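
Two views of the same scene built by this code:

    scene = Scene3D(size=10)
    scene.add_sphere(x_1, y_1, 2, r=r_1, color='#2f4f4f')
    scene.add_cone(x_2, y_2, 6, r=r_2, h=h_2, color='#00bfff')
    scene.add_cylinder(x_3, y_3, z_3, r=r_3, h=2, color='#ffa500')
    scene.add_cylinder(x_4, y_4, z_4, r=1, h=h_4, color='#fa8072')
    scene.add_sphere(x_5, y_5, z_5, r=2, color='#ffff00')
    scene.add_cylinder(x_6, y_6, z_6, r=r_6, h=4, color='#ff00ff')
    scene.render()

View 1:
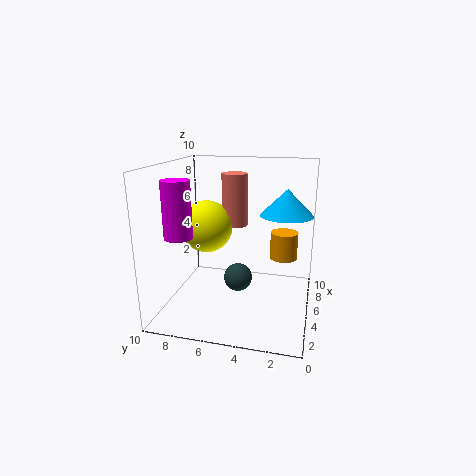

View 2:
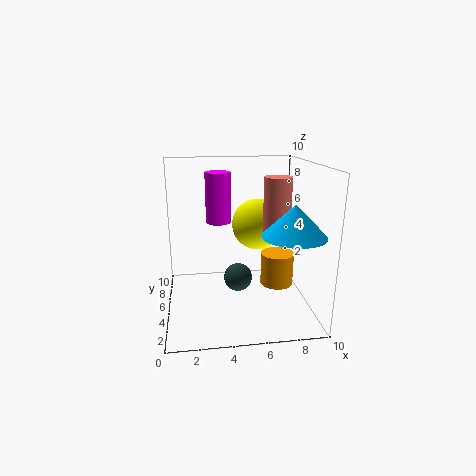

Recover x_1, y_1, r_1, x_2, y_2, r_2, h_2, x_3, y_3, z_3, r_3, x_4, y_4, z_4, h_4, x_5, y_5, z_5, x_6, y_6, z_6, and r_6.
x_1 = 5, y_1 = 5, r_1 = 1, x_2 = 8, y_2 = 2, r_2 = 2, h_2 = 2, x_3 = 7, y_3 = 2, z_3 = 3, r_3 = 1, x_4 = 8, y_4 = 6, z_4 = 5, h_4 = 4, x_5 = 7, y_5 = 8, z_5 = 5, x_6 = 4, y_6 = 9, z_6 = 5, r_6 = 1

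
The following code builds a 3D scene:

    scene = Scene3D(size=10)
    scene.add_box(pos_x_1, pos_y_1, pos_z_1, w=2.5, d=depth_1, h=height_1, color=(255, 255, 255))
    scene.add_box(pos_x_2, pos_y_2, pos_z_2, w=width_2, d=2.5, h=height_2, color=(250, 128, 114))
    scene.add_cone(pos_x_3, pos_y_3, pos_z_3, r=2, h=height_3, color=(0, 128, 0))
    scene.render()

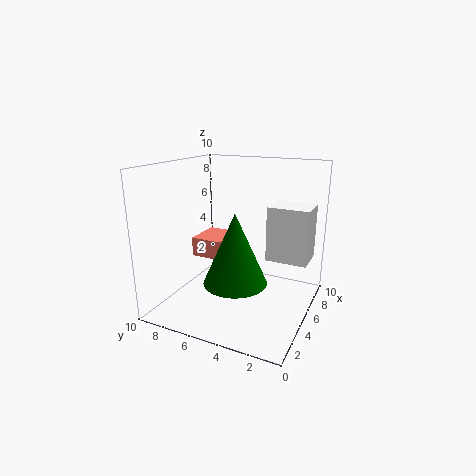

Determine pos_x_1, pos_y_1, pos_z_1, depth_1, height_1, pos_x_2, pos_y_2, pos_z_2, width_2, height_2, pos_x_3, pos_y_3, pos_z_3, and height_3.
pos_x_1 = 6.5, pos_y_1 = 0.5, pos_z_1 = 3, depth_1 = 3, height_1 = 4, pos_x_2 = 6, pos_y_2 = 7, pos_z_2 = 2.5, width_2 = 3, height_2 = 1.5, pos_x_3 = 2.5, pos_y_3 = 4, pos_z_3 = 3, height_3 = 4.5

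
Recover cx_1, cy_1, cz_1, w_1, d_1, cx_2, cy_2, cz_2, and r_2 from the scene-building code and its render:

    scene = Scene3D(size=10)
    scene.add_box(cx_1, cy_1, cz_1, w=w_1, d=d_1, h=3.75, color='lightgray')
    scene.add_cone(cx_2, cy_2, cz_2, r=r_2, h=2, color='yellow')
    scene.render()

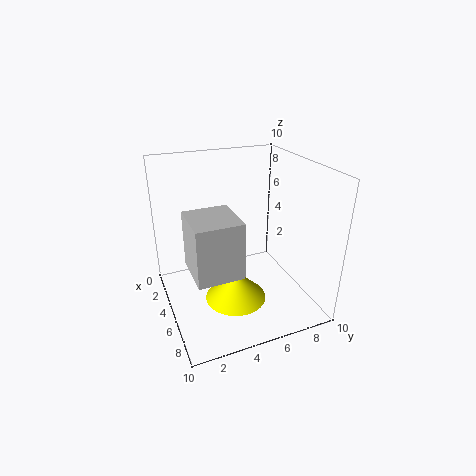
cx_1 = 4.75, cy_1 = 1.25, cz_1 = 3.75, w_1 = 3.25, d_1 = 3, cx_2 = 7, cy_2 = 4, cz_2 = 1.75, r_2 = 2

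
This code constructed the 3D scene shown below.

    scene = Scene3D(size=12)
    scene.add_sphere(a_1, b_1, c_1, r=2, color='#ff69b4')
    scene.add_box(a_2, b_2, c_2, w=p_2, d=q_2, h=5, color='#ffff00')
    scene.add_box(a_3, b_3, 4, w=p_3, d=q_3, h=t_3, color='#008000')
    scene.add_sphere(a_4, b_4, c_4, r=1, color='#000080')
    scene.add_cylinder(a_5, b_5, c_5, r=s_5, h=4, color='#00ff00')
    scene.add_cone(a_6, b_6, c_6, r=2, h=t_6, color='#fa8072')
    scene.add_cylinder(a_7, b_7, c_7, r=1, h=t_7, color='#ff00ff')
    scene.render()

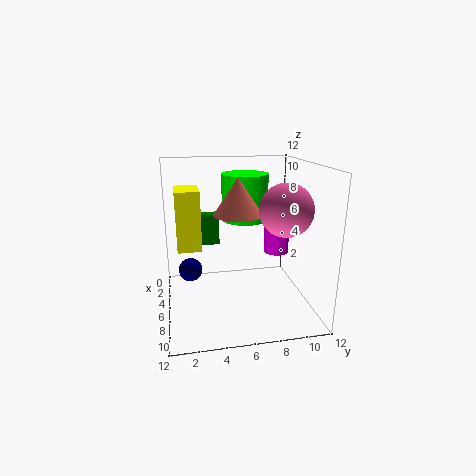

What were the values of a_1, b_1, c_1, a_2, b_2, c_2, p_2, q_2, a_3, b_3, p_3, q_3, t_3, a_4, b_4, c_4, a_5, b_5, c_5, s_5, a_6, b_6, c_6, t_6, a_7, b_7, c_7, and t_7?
a_1 = 9
b_1 = 9
c_1 = 9
a_2 = 3
b_2 = 1
c_2 = 5
p_2 = 3
q_2 = 2
a_3 = 1
b_3 = 3
p_3 = 1
q_3 = 2
t_3 = 3
a_4 = 5
b_4 = 2
c_4 = 3
a_5 = 4
b_5 = 7
c_5 = 7
s_5 = 2
a_6 = 6
b_6 = 6
c_6 = 8
t_6 = 3
a_7 = 7
b_7 = 9
c_7 = 5
t_7 = 4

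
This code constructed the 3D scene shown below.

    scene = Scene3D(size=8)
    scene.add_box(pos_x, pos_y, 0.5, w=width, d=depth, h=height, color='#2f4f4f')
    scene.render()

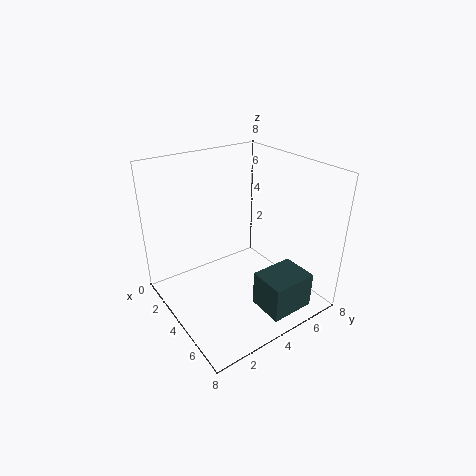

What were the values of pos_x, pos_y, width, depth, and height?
pos_x = 5.5; pos_y = 4; width = 2; depth = 2.5; height = 2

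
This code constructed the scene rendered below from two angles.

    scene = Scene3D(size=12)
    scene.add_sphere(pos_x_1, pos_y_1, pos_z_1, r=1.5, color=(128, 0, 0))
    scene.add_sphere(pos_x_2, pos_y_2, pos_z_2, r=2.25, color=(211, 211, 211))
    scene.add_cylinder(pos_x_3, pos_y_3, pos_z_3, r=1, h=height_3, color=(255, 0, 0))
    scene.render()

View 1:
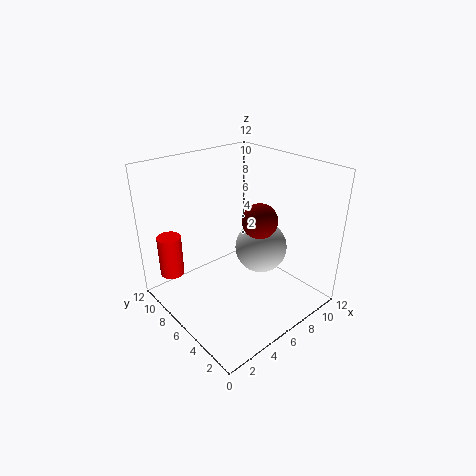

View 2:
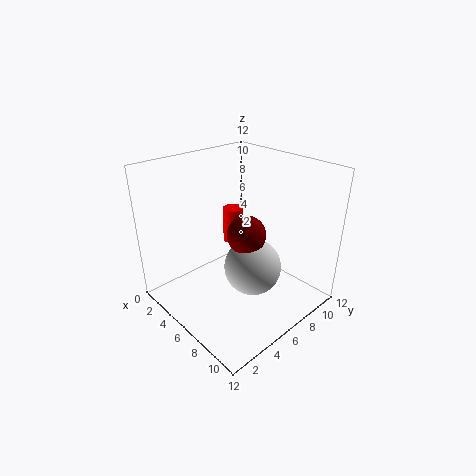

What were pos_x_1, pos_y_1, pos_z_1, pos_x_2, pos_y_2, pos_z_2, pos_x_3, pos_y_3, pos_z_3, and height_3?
pos_x_1 = 7.75
pos_y_1 = 5.25
pos_z_1 = 7.25
pos_x_2 = 8.25
pos_y_2 = 5.5
pos_z_2 = 4.5
pos_x_3 = 1.5
pos_y_3 = 9.5
pos_z_3 = 2.75
height_3 = 3.5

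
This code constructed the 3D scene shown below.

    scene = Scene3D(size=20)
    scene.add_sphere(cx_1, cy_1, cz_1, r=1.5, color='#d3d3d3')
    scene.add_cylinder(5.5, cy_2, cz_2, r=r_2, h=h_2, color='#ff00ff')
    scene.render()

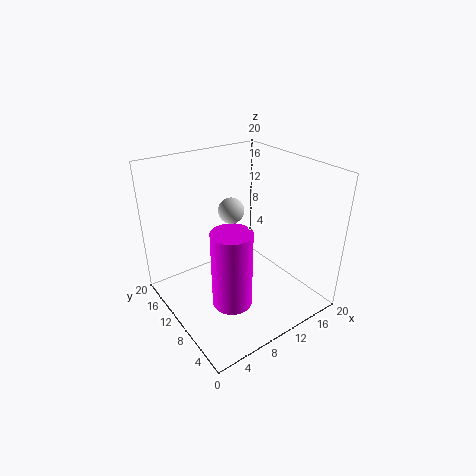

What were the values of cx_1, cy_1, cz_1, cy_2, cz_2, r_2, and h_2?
cx_1 = 6.5; cy_1 = 6.5; cz_1 = 16.5; cy_2 = 5; cz_2 = 4.5; r_2 = 2.5; h_2 = 10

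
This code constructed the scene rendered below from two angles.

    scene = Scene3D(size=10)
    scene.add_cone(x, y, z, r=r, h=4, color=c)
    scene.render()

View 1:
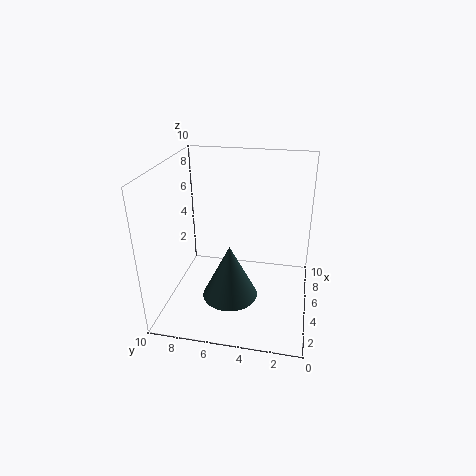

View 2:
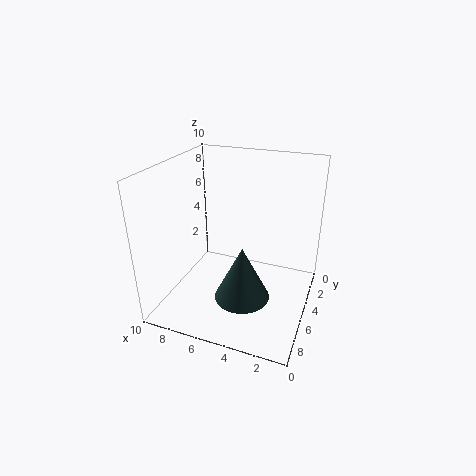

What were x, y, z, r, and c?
x = 4.5, y = 5.5, z = 0.5, r = 2, c = 'darkslategray'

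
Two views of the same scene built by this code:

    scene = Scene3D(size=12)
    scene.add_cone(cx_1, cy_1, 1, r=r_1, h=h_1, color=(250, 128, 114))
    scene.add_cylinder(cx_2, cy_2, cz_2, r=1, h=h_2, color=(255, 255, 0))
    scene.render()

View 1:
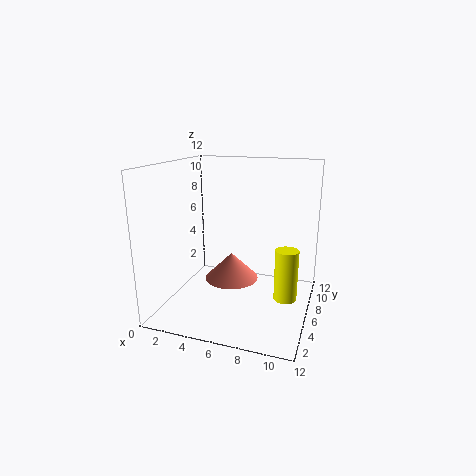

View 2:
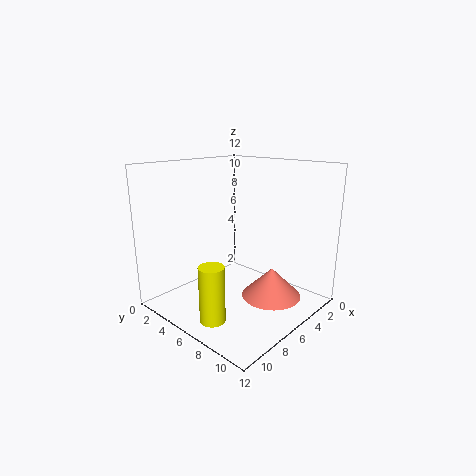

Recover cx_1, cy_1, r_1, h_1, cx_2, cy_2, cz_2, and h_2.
cx_1 = 4.5
cy_1 = 8.5
r_1 = 2.5
h_1 = 2.5
cx_2 = 10
cy_2 = 7
cz_2 = 0.5
h_2 = 4.5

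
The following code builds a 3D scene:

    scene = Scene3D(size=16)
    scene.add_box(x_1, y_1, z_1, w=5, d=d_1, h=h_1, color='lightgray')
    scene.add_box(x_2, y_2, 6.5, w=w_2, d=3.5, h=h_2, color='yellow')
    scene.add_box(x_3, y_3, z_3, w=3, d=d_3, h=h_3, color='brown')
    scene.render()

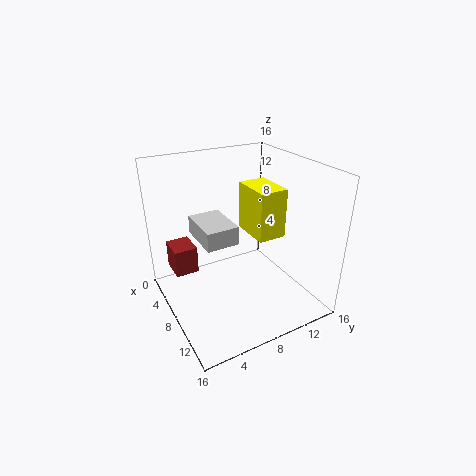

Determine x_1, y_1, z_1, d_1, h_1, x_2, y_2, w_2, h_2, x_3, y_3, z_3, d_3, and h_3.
x_1 = 5; y_1 = 3.5; z_1 = 8.5; d_1 = 3.5; h_1 = 2; x_2 = 3; y_2 = 11; w_2 = 5; h_2 = 6; x_3 = 4; y_3 = 1; z_3 = 4.5; d_3 = 2.5; h_3 = 3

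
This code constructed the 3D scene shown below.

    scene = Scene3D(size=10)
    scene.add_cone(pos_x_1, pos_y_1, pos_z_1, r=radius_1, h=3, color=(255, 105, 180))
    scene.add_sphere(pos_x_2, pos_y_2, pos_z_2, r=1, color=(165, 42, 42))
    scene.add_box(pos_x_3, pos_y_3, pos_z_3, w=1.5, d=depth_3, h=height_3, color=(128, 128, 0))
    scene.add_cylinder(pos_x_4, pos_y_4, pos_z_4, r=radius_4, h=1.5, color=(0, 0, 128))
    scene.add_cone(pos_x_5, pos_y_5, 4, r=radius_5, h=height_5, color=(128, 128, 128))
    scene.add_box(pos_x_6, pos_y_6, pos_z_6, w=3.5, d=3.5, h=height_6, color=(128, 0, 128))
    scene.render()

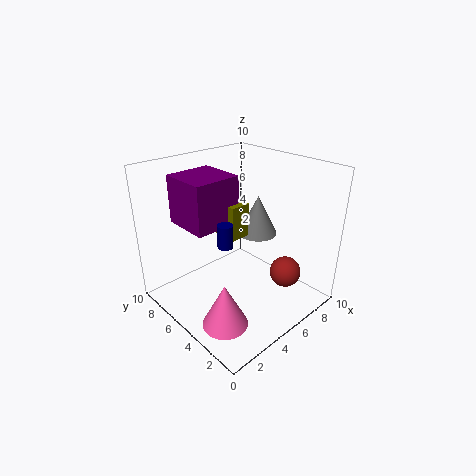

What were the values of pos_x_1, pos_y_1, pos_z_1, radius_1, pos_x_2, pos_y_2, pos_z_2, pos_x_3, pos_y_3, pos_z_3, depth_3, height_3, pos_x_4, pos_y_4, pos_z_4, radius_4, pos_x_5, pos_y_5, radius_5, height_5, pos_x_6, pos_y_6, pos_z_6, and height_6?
pos_x_1 = 2, pos_y_1 = 3, pos_z_1 = 0.5, radius_1 = 1.5, pos_x_2 = 6, pos_y_2 = 1.5, pos_z_2 = 3.5, pos_x_3 = 5, pos_y_3 = 5.5, pos_z_3 = 4.5, depth_3 = 2, height_3 = 2.5, pos_x_4 = 3, pos_y_4 = 4, pos_z_4 = 5.5, radius_4 = 0.5, pos_x_5 = 8, pos_y_5 = 6, radius_5 = 1.5, height_5 = 3, pos_x_6 = 2.5, pos_y_6 = 6, pos_z_6 = 5.5, height_6 = 3.5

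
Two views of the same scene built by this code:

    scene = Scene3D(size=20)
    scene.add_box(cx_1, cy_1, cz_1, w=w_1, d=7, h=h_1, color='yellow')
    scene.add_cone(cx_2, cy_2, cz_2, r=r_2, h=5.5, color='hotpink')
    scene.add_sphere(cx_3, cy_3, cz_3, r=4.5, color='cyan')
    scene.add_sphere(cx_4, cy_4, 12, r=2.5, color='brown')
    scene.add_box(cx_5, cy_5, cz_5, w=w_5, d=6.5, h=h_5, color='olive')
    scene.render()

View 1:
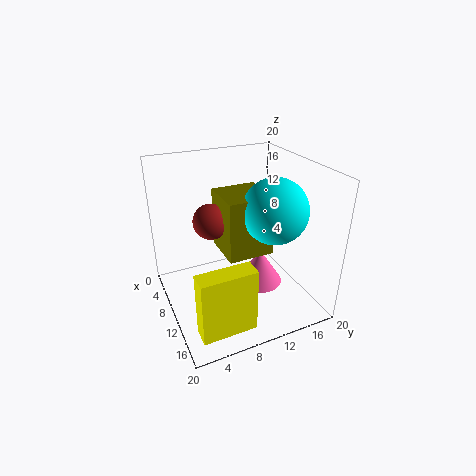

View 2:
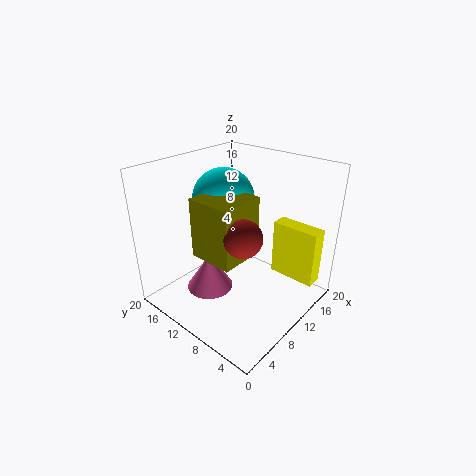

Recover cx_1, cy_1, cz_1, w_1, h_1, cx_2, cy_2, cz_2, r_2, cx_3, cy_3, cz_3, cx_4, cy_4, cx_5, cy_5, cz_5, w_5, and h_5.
cx_1 = 16.5
cy_1 = 1.5
cz_1 = 2
w_1 = 2.5
h_1 = 8.5
cx_2 = 8.5
cy_2 = 14.5
cz_2 = 0.5
r_2 = 3.5
cx_3 = 12
cy_3 = 14.5
cz_3 = 14
cx_4 = 7.5
cy_4 = 7
cx_5 = 5.5
cy_5 = 8
cz_5 = 7.5
w_5 = 6.5
h_5 = 8.5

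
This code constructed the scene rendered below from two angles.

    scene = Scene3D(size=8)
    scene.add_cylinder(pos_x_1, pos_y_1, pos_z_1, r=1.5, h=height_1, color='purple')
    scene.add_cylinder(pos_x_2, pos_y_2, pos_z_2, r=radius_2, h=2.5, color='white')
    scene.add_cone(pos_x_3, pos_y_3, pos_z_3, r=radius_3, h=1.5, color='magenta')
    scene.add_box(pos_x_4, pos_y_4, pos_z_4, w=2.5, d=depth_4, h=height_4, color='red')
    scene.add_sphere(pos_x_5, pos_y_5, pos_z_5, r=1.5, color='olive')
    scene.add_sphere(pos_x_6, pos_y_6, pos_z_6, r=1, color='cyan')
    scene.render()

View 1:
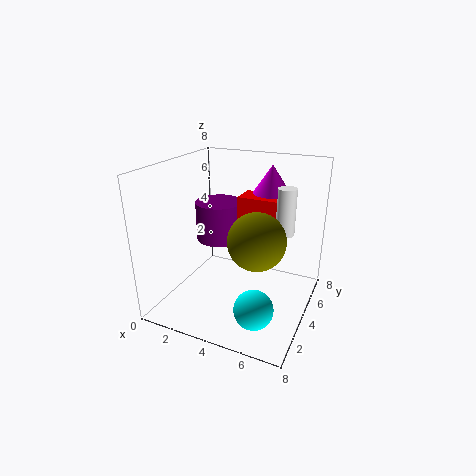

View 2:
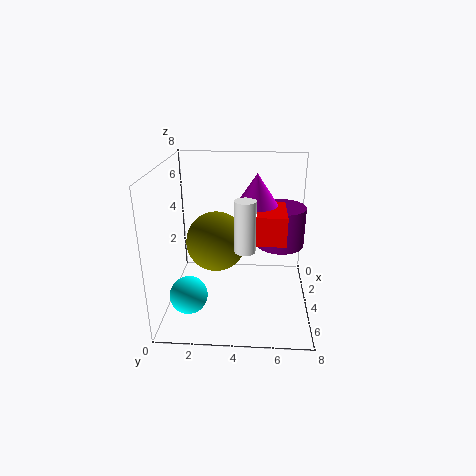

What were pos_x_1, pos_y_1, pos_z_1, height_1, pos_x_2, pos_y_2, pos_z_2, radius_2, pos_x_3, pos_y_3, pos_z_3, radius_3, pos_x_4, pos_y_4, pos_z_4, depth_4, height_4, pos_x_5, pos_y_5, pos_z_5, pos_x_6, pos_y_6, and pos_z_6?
pos_x_1 = 1.5
pos_y_1 = 6.5
pos_z_1 = 2.5
height_1 = 2.5
pos_x_2 = 6.5
pos_y_2 = 4.5
pos_z_2 = 4.5
radius_2 = 0.5
pos_x_3 = 5.5
pos_y_3 = 5
pos_z_3 = 6.5
radius_3 = 1
pos_x_4 = 3.5
pos_y_4 = 5
pos_z_4 = 4.5
depth_4 = 1.5
height_4 = 1.5
pos_x_5 = 5.5
pos_y_5 = 3
pos_z_5 = 4.5
pos_x_6 = 6
pos_y_6 = 1.5
pos_z_6 = 1.5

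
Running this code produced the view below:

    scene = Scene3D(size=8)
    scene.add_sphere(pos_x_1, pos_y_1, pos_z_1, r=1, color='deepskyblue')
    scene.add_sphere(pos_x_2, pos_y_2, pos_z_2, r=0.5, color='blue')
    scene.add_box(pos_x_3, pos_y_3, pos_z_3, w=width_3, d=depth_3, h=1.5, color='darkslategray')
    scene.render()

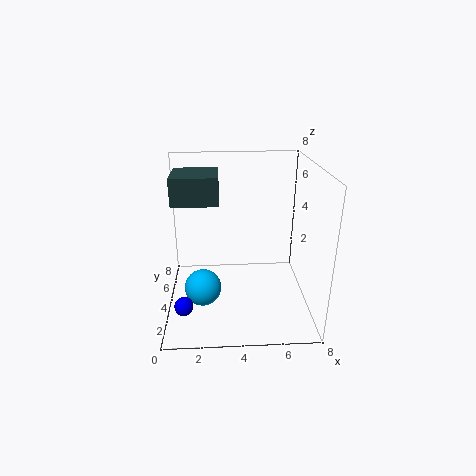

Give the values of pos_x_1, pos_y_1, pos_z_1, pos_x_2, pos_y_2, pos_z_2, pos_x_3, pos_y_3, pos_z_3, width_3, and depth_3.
pos_x_1 = 2, pos_y_1 = 3, pos_z_1 = 1.5, pos_x_2 = 1, pos_y_2 = 2, pos_z_2 = 1, pos_x_3 = 0.5, pos_y_3 = 3.5, pos_z_3 = 6, width_3 = 2.5, depth_3 = 2.5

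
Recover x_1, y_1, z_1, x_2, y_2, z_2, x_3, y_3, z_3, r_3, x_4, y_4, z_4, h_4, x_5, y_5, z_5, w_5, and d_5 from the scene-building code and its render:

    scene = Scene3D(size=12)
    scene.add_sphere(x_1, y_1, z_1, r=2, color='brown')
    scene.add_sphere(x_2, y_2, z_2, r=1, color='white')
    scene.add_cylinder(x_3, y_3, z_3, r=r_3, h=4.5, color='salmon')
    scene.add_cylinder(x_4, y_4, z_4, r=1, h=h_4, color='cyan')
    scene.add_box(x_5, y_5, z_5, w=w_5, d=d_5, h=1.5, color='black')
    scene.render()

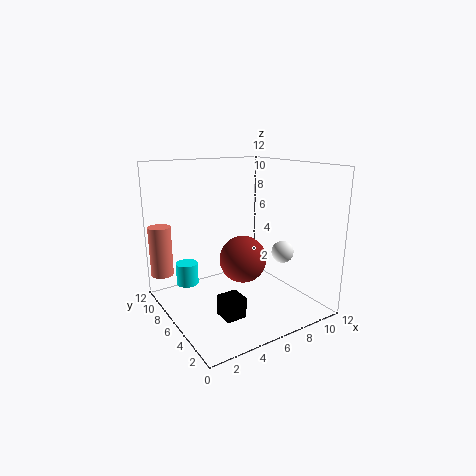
x_1 = 6.5
y_1 = 6
z_1 = 4
x_2 = 10.5
y_2 = 5.5
z_2 = 4
x_3 = 1
y_3 = 11
z_3 = 2
r_3 = 1
x_4 = 3
y_4 = 10
z_4 = 1
h_4 = 2
x_5 = 2
y_5 = 1
z_5 = 2
w_5 = 1.5
d_5 = 1.5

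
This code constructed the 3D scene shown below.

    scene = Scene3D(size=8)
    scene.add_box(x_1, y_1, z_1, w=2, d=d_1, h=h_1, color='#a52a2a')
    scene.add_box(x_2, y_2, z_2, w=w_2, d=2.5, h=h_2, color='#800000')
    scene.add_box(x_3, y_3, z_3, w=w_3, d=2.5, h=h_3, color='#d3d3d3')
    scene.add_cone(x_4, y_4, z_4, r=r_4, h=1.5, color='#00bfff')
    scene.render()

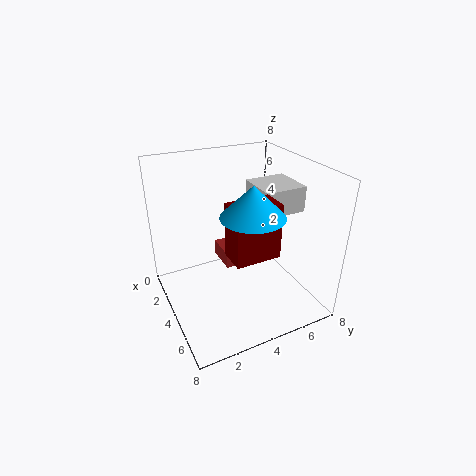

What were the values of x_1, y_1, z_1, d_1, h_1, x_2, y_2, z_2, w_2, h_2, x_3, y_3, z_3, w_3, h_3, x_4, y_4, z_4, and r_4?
x_1 = 0.5
y_1 = 4
z_1 = 1
d_1 = 1.5
h_1 = 1
x_2 = 4.5
y_2 = 3
z_2 = 3.5
w_2 = 1.5
h_2 = 3
x_3 = 2
y_3 = 5.5
z_3 = 5
w_3 = 2.5
h_3 = 1.5
x_4 = 6.5
y_4 = 3.5
z_4 = 6.5
r_4 = 1.5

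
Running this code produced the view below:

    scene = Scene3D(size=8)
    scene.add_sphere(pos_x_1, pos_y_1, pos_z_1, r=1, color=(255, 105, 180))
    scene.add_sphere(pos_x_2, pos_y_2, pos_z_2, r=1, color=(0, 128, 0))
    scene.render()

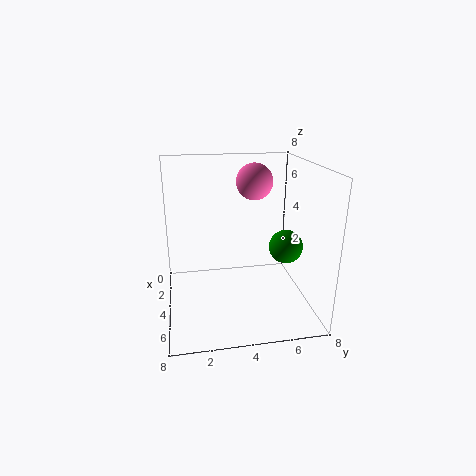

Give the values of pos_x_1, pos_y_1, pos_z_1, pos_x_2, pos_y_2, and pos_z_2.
pos_x_1 = 3.5, pos_y_1 = 5, pos_z_1 = 7, pos_x_2 = 3.5, pos_y_2 = 7, pos_z_2 = 3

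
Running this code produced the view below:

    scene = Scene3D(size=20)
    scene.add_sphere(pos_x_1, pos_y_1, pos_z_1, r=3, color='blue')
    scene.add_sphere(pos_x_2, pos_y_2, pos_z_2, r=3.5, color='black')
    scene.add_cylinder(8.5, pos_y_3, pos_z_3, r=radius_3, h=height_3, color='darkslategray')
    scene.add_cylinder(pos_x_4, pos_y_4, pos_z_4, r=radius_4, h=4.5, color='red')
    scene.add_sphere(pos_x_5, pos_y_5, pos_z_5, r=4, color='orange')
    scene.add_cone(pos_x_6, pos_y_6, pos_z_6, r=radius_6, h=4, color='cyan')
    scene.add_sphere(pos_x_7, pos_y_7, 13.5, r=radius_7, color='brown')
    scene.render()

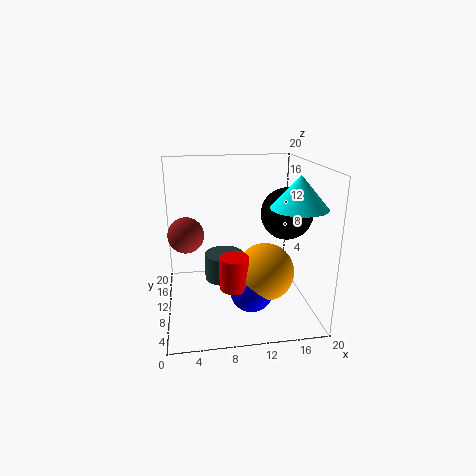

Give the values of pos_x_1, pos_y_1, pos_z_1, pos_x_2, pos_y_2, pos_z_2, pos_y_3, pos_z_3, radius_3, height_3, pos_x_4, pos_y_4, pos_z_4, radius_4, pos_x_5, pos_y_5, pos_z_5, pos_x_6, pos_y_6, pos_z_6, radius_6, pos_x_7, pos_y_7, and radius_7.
pos_x_1 = 11.5, pos_y_1 = 7.5, pos_z_1 = 3, pos_x_2 = 16.5, pos_y_2 = 9, pos_z_2 = 13.5, pos_y_3 = 14, pos_z_3 = 2, radius_3 = 3, height_3 = 4, pos_x_4 = 9, pos_y_4 = 7, pos_z_4 = 4, radius_4 = 2, pos_x_5 = 13.5, pos_y_5 = 8, pos_z_5 = 5.5, pos_x_6 = 16.5, pos_y_6 = 4.5, pos_z_6 = 15.5, radius_6 = 3.5, pos_x_7 = 3, pos_y_7 = 3, radius_7 = 2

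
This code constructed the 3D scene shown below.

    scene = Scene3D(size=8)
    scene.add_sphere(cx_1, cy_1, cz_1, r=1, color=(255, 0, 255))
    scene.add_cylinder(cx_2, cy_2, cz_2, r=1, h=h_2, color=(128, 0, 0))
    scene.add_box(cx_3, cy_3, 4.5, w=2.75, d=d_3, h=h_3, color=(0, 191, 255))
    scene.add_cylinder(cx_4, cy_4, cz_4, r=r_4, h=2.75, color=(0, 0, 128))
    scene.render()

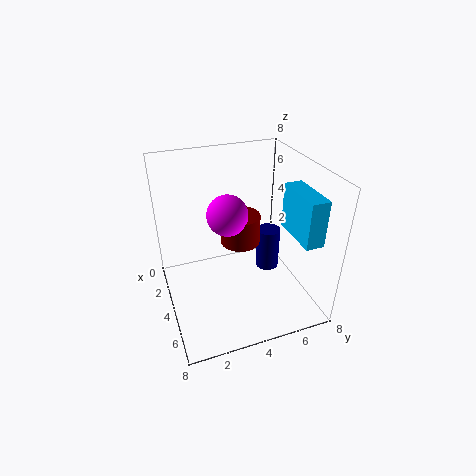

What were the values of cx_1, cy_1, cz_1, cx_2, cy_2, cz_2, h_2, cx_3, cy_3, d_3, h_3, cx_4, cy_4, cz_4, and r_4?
cx_1 = 5.25
cy_1 = 3
cz_1 = 6.25
cx_2 = 5
cy_2 = 3.75
cz_2 = 4.5
h_2 = 1.5
cx_3 = 4.25
cy_3 = 6.5
d_3 = 1
h_3 = 2.5
cx_4 = 2.25
cy_4 = 6.75
cz_4 = 0.25
r_4 = 0.75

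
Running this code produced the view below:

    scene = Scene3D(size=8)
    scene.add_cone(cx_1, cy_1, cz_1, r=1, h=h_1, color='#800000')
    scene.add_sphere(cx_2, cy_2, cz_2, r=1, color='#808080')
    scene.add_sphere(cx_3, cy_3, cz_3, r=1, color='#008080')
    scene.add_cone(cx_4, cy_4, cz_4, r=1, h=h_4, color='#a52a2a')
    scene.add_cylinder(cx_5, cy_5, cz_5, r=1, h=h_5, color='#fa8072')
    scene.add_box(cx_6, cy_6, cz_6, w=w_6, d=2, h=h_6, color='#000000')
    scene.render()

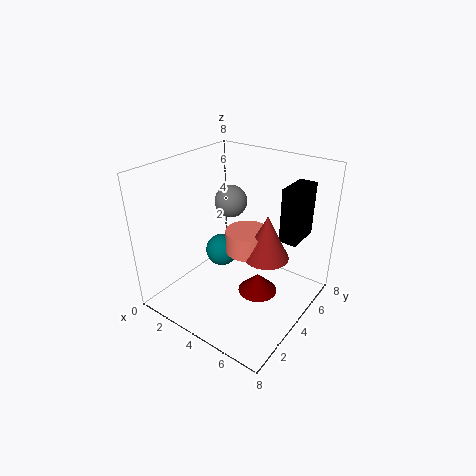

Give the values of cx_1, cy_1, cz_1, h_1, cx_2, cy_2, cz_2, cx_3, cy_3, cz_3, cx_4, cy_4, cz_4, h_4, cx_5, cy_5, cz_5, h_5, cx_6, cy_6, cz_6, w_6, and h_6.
cx_1 = 6; cy_1 = 3; cz_1 = 2; h_1 = 1; cx_2 = 2; cy_2 = 6; cz_2 = 5; cx_3 = 2; cy_3 = 5; cz_3 = 2; cx_4 = 7; cy_4 = 2; cz_4 = 5; h_4 = 2; cx_5 = 6; cy_5 = 2; cz_5 = 5; h_5 = 1; cx_6 = 6; cy_6 = 5; cz_6 = 4; w_6 = 1; h_6 = 3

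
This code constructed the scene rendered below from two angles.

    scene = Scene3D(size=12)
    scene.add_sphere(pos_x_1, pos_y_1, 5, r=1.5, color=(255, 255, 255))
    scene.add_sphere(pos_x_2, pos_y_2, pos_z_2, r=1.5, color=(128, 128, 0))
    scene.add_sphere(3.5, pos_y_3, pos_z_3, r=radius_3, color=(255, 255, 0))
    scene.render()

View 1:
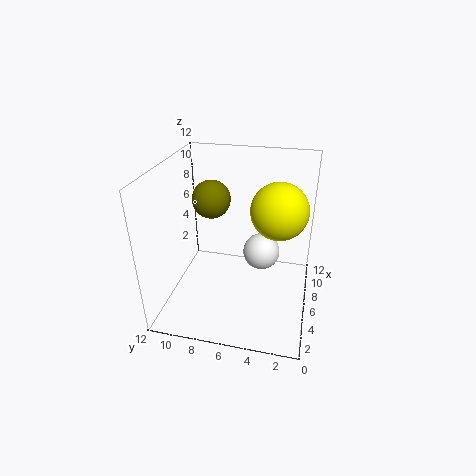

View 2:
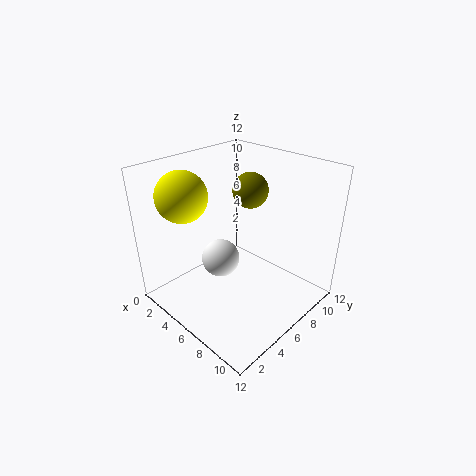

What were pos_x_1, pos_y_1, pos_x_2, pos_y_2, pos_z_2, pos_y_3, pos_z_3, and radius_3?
pos_x_1 = 6, pos_y_1 = 4, pos_x_2 = 5.5, pos_y_2 = 8, pos_z_2 = 9.5, pos_y_3 = 2.5, pos_z_3 = 10, radius_3 = 2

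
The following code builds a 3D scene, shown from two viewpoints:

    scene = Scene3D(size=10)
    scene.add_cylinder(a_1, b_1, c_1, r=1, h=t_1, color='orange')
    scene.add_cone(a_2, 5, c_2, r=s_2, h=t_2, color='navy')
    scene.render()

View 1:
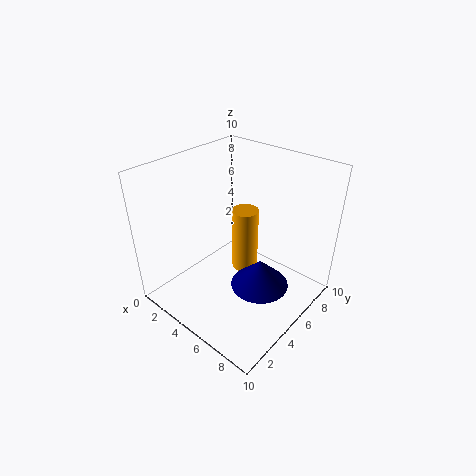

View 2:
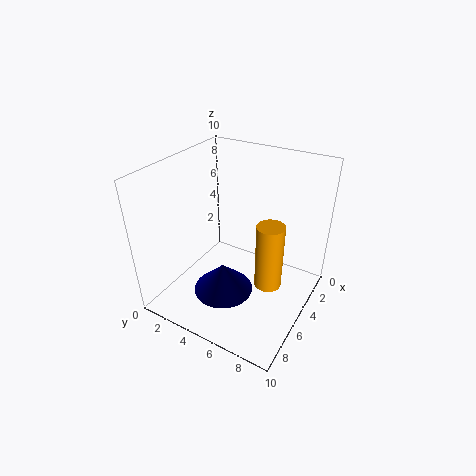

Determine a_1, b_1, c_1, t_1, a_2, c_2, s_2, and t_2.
a_1 = 4
b_1 = 7
c_1 = 1
t_1 = 5
a_2 = 7
c_2 = 2
s_2 = 2
t_2 = 2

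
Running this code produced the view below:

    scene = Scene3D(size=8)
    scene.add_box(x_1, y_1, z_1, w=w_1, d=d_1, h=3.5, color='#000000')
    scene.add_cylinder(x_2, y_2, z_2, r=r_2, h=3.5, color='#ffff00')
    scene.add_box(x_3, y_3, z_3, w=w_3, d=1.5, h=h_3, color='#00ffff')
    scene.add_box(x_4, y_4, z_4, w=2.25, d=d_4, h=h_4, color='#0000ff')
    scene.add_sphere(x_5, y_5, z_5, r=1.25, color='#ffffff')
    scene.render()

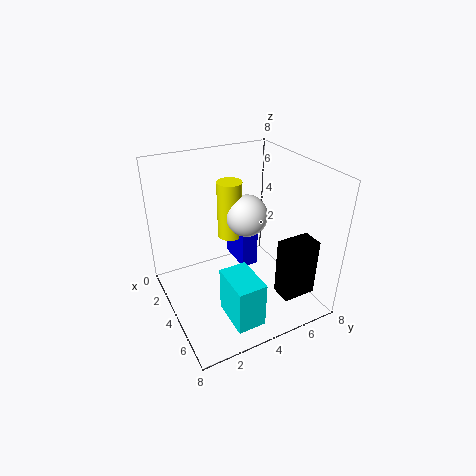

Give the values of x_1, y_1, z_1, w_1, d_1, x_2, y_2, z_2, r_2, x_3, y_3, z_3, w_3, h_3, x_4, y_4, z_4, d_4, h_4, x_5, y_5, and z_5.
x_1 = 5, y_1 = 6, z_1 = 0.25, w_1 = 1.25, d_1 = 2, x_2 = 2, y_2 = 4.5, z_2 = 3, r_2 = 0.75, x_3 = 5.25, y_3 = 2.25, z_3 = 0.75, w_3 = 2.25, h_3 = 2.5, x_4 = 1, y_4 = 4.75, z_4 = 1.25, d_4 = 1, h_4 = 2.25, x_5 = 2.75, y_5 = 5.25, z_5 = 4.5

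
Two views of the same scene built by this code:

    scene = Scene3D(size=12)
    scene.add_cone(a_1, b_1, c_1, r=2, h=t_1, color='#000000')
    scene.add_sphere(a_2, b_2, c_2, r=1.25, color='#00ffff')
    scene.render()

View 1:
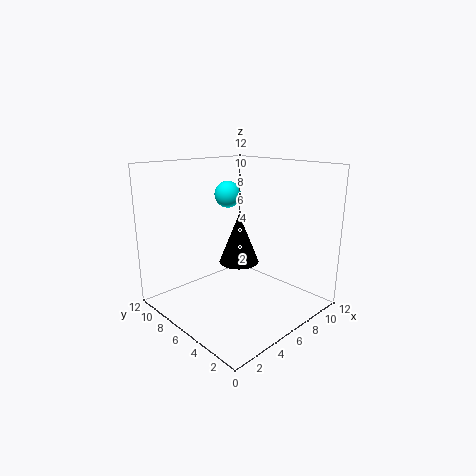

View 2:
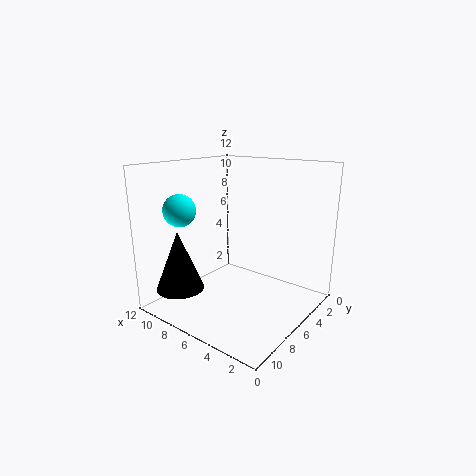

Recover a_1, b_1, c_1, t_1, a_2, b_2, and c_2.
a_1 = 9.5, b_1 = 9.5, c_1 = 1.75, t_1 = 5, a_2 = 8.5, b_2 = 10, c_2 = 8.75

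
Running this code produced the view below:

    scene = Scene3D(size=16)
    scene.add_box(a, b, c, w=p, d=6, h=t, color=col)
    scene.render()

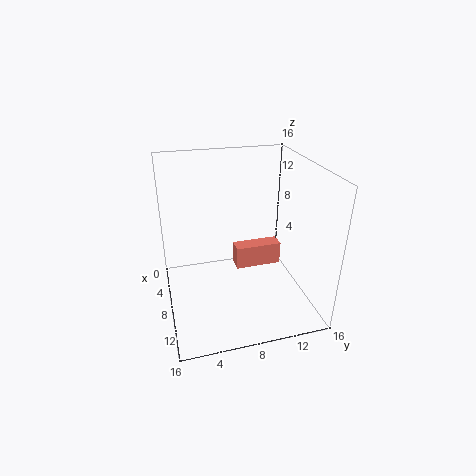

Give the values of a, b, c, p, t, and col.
a = 2
b = 9
c = 1
p = 2
t = 3
col = 'salmon'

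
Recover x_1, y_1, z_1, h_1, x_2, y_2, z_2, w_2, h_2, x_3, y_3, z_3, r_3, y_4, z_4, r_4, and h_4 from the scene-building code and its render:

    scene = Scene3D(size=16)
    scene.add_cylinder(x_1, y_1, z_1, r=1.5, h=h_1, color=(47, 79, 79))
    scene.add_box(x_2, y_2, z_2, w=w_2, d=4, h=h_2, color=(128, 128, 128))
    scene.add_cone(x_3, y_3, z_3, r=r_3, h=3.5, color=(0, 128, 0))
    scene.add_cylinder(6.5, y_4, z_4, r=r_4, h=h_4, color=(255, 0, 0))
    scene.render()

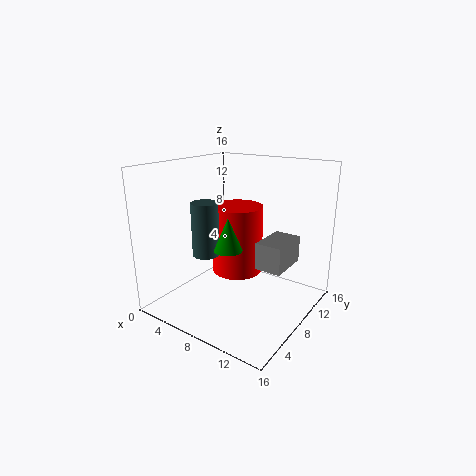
x_1 = 5, y_1 = 6, z_1 = 6, h_1 = 6, x_2 = 13, y_2 = 3.5, z_2 = 7.5, w_2 = 2.5, h_2 = 2.5, x_3 = 8.5, y_3 = 5.5, z_3 = 7.5, r_3 = 1.5, y_4 = 10, z_4 = 3, r_4 = 3, h_4 = 8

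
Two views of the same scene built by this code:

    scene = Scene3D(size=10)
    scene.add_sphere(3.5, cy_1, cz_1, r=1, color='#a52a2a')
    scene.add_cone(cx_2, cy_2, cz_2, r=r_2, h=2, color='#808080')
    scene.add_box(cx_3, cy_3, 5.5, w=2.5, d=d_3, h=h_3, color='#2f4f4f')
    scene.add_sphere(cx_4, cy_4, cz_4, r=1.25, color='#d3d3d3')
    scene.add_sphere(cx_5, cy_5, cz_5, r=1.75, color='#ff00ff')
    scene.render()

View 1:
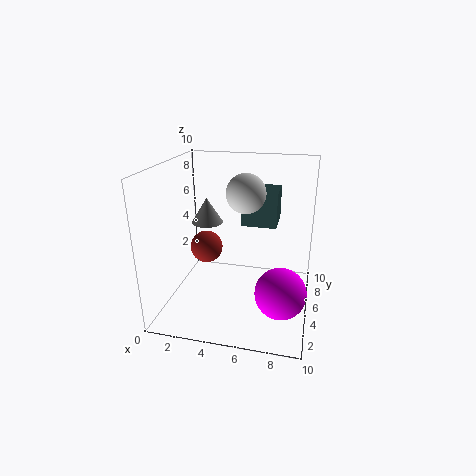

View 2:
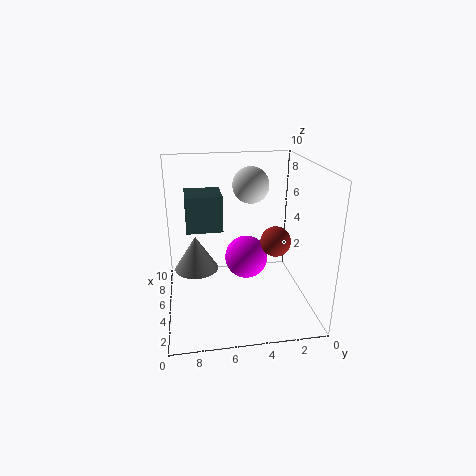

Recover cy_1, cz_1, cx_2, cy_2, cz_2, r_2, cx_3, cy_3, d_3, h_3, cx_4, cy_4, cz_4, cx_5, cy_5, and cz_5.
cy_1 = 2.75, cz_1 = 5.25, cx_2 = 1.75, cy_2 = 8, cz_2 = 4.75, r_2 = 1.25, cx_3 = 5, cy_3 = 6, d_3 = 2.5, h_3 = 2.5, cx_4 = 5.75, cy_4 = 4, cz_4 = 8.5, cx_5 = 8.25, cy_5 = 3.75, cz_5 = 1.75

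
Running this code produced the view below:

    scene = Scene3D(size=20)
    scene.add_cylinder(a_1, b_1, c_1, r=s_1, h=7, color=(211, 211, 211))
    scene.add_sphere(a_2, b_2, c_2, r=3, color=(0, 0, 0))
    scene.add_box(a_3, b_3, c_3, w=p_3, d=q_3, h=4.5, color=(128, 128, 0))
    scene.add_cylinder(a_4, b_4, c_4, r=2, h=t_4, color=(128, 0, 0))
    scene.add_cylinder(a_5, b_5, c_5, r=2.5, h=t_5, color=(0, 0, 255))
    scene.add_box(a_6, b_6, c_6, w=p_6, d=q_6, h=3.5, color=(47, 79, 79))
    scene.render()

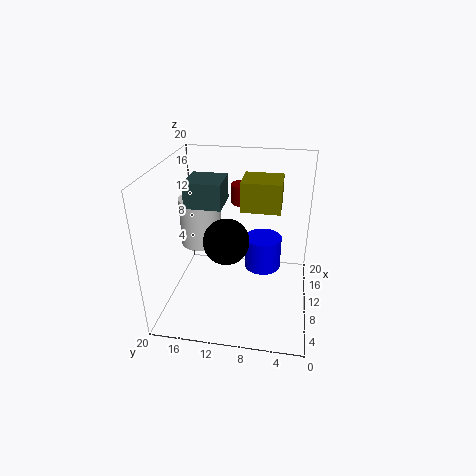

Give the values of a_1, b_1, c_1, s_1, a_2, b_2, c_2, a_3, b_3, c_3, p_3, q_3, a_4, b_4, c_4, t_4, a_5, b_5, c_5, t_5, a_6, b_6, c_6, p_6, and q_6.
a_1 = 12.5; b_1 = 16; c_1 = 7.5; s_1 = 3; a_2 = 7; b_2 = 11; c_2 = 11; a_3 = 14; b_3 = 4.5; c_3 = 12; p_3 = 5.5; q_3 = 6; a_4 = 18; b_4 = 10.5; c_4 = 12; t_4 = 3; a_5 = 10; b_5 = 6.5; c_5 = 6; t_5 = 4.5; a_6 = 8.5; b_6 = 12; c_6 = 14.5; p_6 = 5; q_6 = 5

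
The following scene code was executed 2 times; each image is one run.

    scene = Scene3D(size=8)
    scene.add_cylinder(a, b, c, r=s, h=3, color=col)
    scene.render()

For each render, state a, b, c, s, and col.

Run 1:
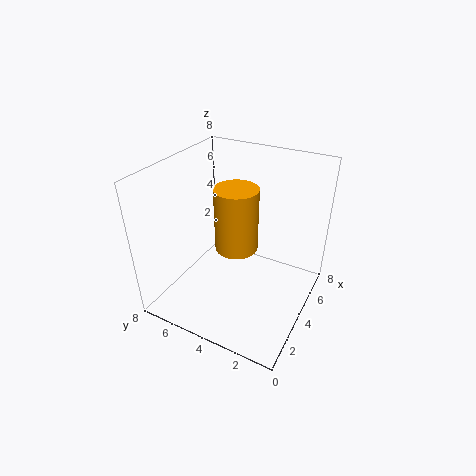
a = 2
b = 3
c = 5
s = 1
col = 'orange'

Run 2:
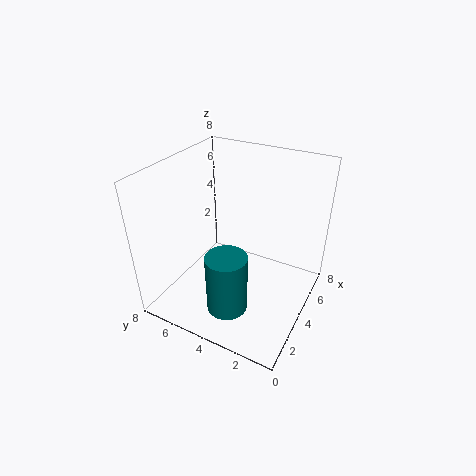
a = 1
b = 3
c = 2
s = 1
col = 'teal'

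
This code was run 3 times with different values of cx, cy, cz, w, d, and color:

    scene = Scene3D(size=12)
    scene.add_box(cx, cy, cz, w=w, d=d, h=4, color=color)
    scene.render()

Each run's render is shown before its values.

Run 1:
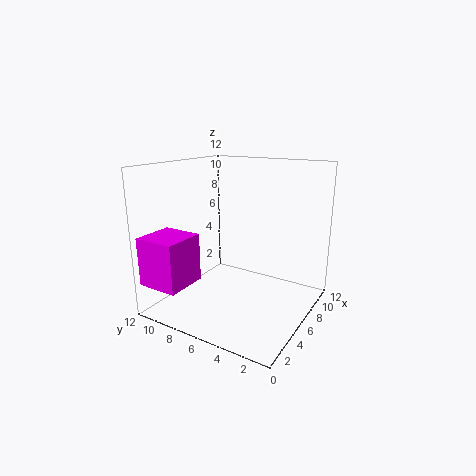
cx = 0.5; cy = 8.5; cz = 2.5; w = 3.5; d = 3.5; color = 'magenta'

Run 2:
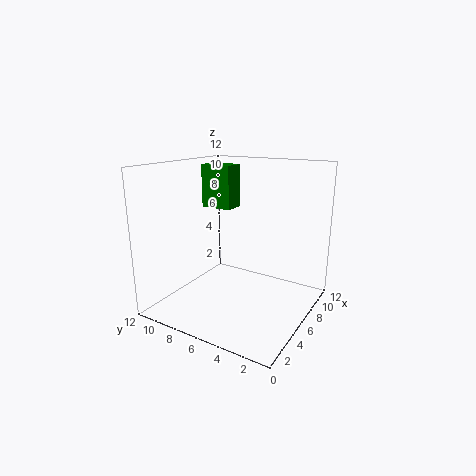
cx = 8.5; cy = 8.5; cz = 7.5; w = 2; d = 3; color = 'green'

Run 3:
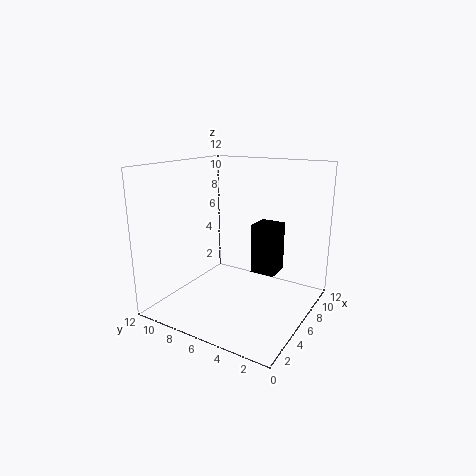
cx = 5.5; cy = 2.5; cz = 3.5; w = 2; d = 2; color = 'black'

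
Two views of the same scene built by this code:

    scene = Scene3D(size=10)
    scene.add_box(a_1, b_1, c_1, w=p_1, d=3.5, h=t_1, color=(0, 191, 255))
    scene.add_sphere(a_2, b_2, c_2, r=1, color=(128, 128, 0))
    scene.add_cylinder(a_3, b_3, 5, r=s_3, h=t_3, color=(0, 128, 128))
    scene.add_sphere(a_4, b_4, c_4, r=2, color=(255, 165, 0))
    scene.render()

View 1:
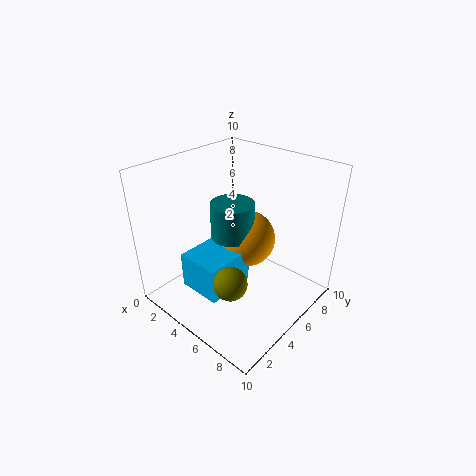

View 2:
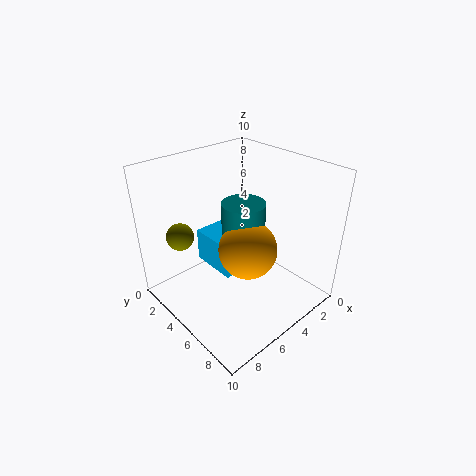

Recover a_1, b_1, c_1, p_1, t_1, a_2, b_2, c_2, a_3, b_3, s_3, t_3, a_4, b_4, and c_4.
a_1 = 3
b_1 = 1.5
c_1 = 2
p_1 = 3
t_1 = 2.5
a_2 = 7.5
b_2 = 1.5
c_2 = 4.5
a_3 = 4.5
b_3 = 5
s_3 = 1.5
t_3 = 2.5
a_4 = 5
b_4 = 6
c_4 = 4.5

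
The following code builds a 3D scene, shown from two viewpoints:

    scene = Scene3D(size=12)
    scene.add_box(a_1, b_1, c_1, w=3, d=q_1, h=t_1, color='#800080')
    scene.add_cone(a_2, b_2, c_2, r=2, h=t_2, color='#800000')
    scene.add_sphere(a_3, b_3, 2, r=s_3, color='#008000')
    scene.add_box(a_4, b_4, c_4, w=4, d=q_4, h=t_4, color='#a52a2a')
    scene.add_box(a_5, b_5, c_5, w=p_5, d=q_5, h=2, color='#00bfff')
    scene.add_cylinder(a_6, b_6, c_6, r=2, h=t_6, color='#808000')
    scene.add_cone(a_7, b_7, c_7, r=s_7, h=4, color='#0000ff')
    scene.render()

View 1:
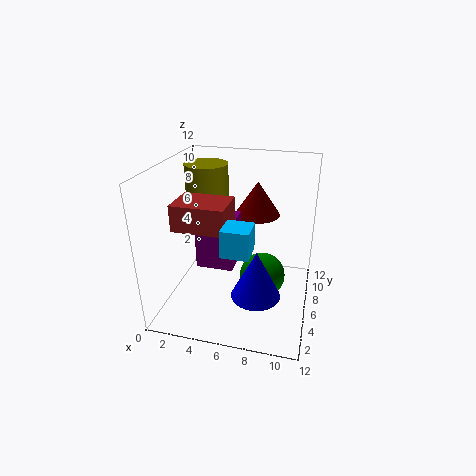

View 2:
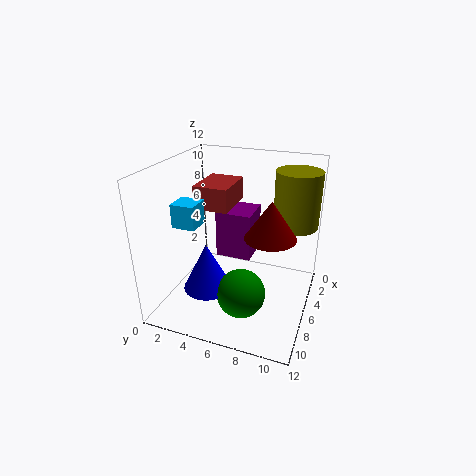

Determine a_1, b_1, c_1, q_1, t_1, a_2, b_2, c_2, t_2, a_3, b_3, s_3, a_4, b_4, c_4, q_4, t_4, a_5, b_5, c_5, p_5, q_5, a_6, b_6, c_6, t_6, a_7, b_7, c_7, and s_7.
a_1 = 3
b_1 = 4
c_1 = 4
q_1 = 3
t_1 = 4
a_2 = 7
b_2 = 9
c_2 = 7
t_2 = 3
a_3 = 8
b_3 = 7
s_3 = 2
a_4 = 2
b_4 = 2
c_4 = 8
q_4 = 3
t_4 = 2
a_5 = 6
b_5 = 1
c_5 = 7
p_5 = 2
q_5 = 2
a_6 = 2
b_6 = 10
c_6 = 6
t_6 = 5
a_7 = 8
b_7 = 4
c_7 = 2
s_7 = 2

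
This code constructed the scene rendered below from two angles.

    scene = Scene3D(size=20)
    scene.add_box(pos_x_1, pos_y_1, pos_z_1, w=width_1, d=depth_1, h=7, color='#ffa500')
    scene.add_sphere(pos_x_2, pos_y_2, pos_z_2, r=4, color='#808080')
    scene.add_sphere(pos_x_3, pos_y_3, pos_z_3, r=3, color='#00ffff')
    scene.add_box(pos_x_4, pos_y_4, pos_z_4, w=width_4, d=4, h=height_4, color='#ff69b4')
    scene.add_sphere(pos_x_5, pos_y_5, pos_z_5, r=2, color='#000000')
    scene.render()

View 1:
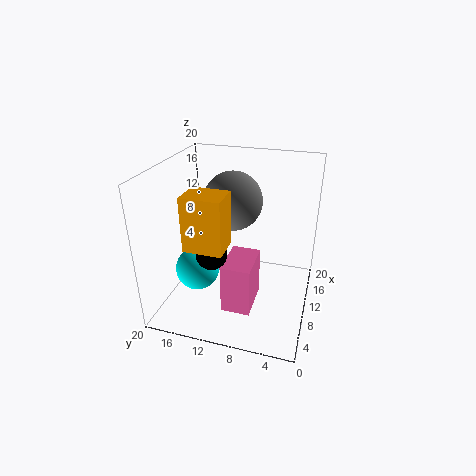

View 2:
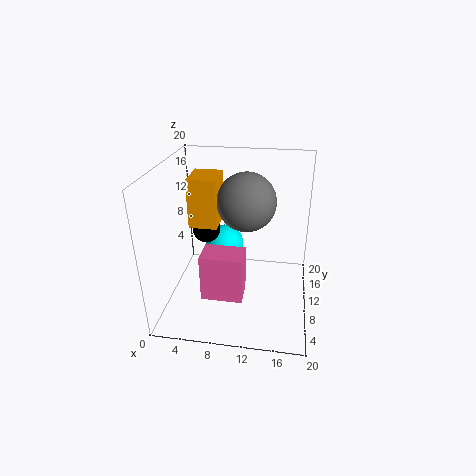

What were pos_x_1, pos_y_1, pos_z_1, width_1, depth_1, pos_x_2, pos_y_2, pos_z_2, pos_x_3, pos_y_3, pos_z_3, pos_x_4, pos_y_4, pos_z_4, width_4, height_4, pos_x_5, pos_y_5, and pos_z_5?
pos_x_1 = 3, pos_y_1 = 10, pos_z_1 = 11, width_1 = 4, depth_1 = 5, pos_x_2 = 11, pos_y_2 = 11, pos_z_2 = 15, pos_x_3 = 7, pos_y_3 = 15, pos_z_3 = 6, pos_x_4 = 5, pos_y_4 = 7, pos_z_4 = 1, width_4 = 6, height_4 = 7, pos_x_5 = 5, pos_y_5 = 12, pos_z_5 = 10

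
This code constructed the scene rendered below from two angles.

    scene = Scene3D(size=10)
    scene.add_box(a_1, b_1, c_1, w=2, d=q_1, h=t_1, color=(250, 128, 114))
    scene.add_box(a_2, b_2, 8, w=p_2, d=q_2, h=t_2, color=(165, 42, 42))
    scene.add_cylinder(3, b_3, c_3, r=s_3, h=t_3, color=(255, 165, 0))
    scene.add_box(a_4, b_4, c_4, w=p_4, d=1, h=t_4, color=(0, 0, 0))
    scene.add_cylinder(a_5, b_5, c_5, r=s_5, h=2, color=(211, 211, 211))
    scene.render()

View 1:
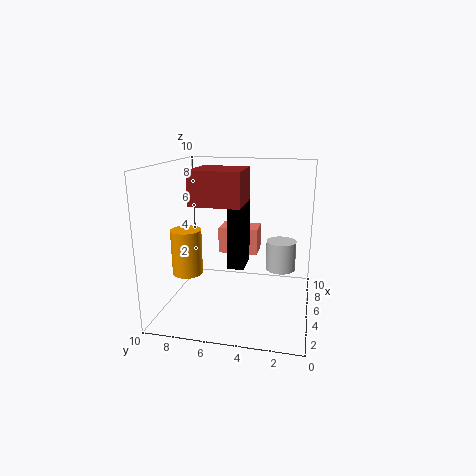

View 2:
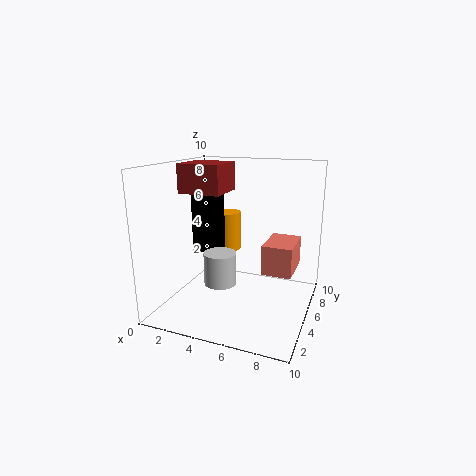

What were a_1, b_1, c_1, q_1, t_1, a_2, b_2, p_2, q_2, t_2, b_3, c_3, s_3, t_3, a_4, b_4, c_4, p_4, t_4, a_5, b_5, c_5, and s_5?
a_1 = 7; b_1 = 4; c_1 = 3; q_1 = 3; t_1 = 2; a_2 = 1; b_2 = 4; p_2 = 3; q_2 = 3; t_2 = 2; b_3 = 8; c_3 = 3; s_3 = 1; t_3 = 3; a_4 = 2; b_4 = 4; c_4 = 4; p_4 = 2; t_4 = 4; a_5 = 5; b_5 = 2; c_5 = 3; s_5 = 1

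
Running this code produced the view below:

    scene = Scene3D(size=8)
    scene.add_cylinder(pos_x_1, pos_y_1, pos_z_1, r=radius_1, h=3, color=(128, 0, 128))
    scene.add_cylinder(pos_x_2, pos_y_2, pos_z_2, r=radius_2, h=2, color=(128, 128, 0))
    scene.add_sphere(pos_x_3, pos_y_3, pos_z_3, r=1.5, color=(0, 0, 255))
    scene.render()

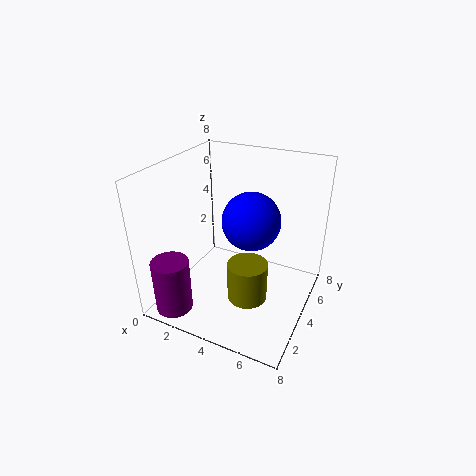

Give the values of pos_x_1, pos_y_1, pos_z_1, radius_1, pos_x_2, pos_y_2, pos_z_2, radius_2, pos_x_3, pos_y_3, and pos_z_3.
pos_x_1 = 1.5; pos_y_1 = 1; pos_z_1 = 0.5; radius_1 = 1; pos_x_2 = 5.5; pos_y_2 = 2; pos_z_2 = 2; radius_2 = 1; pos_x_3 = 5; pos_y_3 = 3.5; pos_z_3 = 5.5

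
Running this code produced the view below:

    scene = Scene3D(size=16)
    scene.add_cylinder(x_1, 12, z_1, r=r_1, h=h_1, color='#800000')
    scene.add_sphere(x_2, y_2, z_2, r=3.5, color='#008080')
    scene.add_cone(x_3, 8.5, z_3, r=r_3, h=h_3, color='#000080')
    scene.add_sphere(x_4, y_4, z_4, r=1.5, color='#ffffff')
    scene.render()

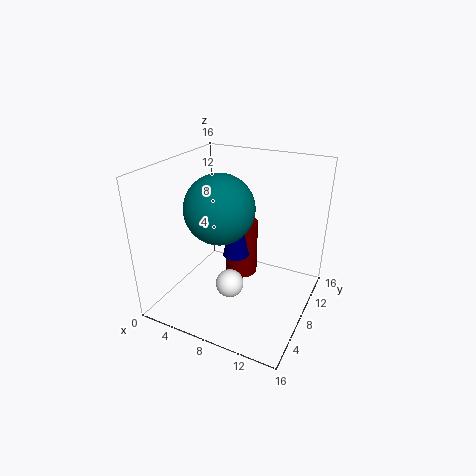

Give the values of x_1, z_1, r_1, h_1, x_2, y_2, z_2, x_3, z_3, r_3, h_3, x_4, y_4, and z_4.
x_1 = 6.5; z_1 = 1; r_1 = 2; h_1 = 7; x_2 = 7.5; y_2 = 5; z_2 = 12.5; x_3 = 7.5; z_3 = 5.5; r_3 = 1.5; h_3 = 7; x_4 = 8.5; y_4 = 5; z_4 = 4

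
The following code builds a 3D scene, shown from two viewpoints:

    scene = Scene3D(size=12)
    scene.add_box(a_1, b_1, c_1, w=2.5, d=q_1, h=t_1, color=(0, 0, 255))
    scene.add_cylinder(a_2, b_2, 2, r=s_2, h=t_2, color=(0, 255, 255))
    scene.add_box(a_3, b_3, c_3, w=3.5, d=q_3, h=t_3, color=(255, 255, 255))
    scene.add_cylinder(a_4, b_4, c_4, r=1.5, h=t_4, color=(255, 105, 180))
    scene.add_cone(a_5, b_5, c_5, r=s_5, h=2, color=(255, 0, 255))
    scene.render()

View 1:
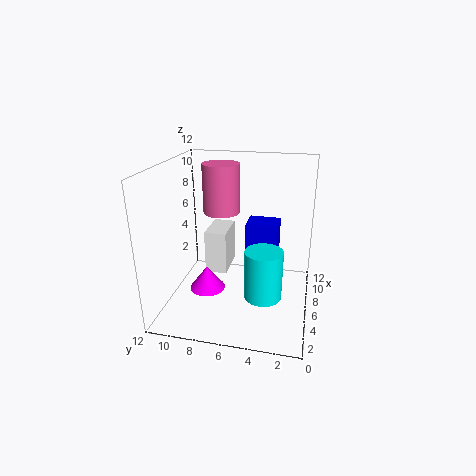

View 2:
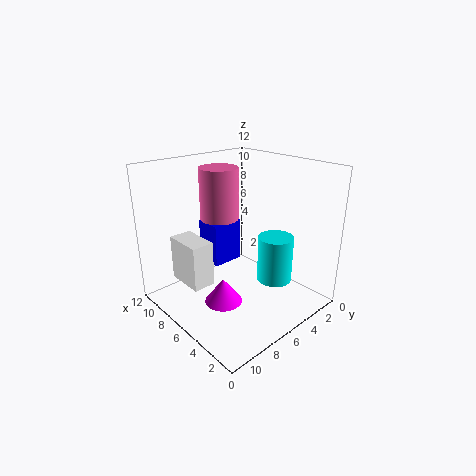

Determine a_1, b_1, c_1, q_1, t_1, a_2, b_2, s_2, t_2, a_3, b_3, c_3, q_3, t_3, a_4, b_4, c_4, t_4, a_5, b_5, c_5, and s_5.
a_1 = 9
b_1 = 3
c_1 = 2
q_1 = 3
t_1 = 4
a_2 = 4
b_2 = 3.5
s_2 = 1.5
t_2 = 4
a_3 = 7.5
b_3 = 7.5
c_3 = 1.5
q_3 = 2
t_3 = 4
a_4 = 6.5
b_4 = 7.5
c_4 = 8
t_4 = 4
a_5 = 5
b_5 = 8.5
c_5 = 1.5
s_5 = 1.5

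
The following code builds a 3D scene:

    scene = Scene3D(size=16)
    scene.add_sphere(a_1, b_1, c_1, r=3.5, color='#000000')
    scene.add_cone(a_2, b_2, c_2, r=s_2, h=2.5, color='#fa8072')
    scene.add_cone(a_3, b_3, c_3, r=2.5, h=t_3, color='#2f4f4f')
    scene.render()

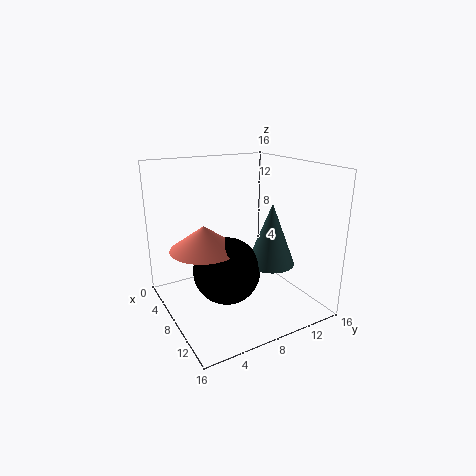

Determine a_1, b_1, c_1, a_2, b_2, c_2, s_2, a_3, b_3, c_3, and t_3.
a_1 = 10
b_1 = 5.5
c_1 = 5.5
a_2 = 9
b_2 = 3.5
c_2 = 8
s_2 = 3.5
a_3 = 11.5
b_3 = 10
c_3 = 6
t_3 = 6.5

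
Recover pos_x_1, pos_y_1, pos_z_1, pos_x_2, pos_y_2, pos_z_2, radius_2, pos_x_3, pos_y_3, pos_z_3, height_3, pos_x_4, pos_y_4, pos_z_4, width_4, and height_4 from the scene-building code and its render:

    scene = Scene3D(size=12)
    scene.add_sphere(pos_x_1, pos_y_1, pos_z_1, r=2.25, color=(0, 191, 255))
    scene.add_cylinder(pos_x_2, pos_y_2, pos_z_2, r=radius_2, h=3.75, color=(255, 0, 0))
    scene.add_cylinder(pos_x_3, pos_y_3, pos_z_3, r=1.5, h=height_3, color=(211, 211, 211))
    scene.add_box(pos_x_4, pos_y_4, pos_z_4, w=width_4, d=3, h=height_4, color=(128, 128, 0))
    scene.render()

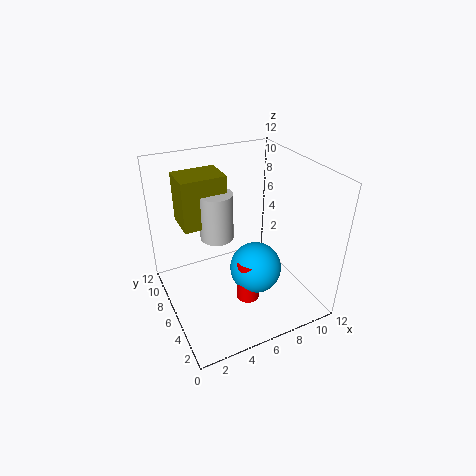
pos_x_1 = 7.5
pos_y_1 = 5.5
pos_z_1 = 2.75
pos_x_2 = 6.5
pos_y_2 = 5
pos_z_2 = 0.25
radius_2 = 1
pos_x_3 = 5.25
pos_y_3 = 8.75
pos_z_3 = 4.75
height_3 = 4.25
pos_x_4 = 2.25
pos_y_4 = 8.5
pos_z_4 = 6
width_4 = 4
height_4 = 4.5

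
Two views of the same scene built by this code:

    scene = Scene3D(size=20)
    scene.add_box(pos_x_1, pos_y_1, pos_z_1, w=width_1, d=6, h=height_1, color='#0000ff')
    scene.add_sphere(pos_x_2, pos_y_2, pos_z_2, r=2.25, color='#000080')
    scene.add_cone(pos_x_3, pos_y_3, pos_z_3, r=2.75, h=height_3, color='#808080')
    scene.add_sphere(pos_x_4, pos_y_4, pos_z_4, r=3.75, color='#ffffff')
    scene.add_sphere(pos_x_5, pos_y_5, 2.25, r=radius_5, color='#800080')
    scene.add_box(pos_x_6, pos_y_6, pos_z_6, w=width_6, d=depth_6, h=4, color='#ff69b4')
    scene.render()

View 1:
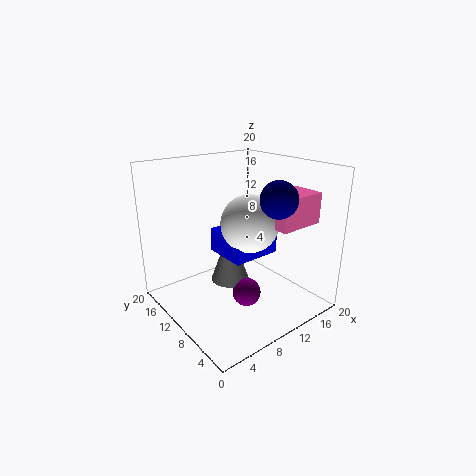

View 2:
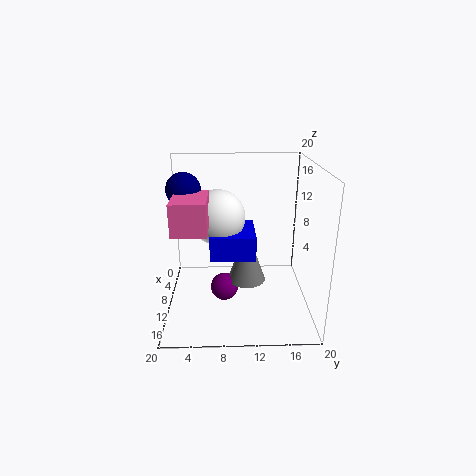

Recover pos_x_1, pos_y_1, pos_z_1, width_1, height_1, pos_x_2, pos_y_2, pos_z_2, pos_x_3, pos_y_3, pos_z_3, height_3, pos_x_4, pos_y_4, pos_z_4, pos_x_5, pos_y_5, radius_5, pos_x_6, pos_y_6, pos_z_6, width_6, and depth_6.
pos_x_1 = 7
pos_y_1 = 6.25
pos_z_1 = 8.25
width_1 = 6.75
height_1 = 3.25
pos_x_2 = 10.5
pos_y_2 = 3
pos_z_2 = 17
pos_x_3 = 9.5
pos_y_3 = 11.25
pos_z_3 = 3.25
height_3 = 7.75
pos_x_4 = 9.75
pos_y_4 = 7.25
pos_z_4 = 13
pos_x_5 = 10
pos_y_5 = 8
radius_5 = 2
pos_x_6 = 10.75
pos_y_6 = 2
pos_z_6 = 13
width_6 = 6.25
depth_6 = 4.25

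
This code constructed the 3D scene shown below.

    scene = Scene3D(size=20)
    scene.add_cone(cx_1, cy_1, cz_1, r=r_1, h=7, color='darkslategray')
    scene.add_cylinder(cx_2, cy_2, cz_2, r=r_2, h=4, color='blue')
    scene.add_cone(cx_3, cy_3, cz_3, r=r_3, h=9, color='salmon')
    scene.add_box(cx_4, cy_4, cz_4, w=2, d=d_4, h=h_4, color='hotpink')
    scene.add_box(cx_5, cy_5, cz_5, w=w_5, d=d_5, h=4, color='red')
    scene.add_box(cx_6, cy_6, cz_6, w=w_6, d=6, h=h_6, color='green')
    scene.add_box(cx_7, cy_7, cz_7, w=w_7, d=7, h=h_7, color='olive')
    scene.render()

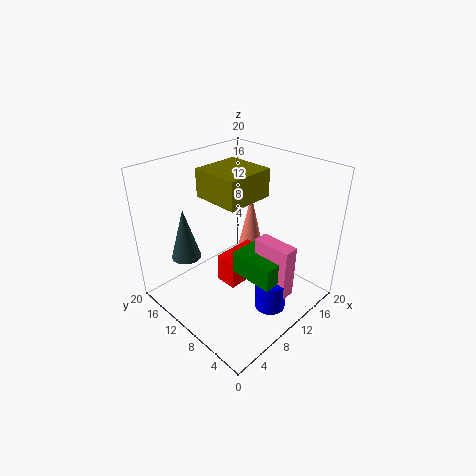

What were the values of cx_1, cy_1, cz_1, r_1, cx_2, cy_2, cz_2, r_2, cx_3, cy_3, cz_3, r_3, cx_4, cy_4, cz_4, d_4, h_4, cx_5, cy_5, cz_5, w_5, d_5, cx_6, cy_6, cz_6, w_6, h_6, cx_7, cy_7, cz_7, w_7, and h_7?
cx_1 = 4, cy_1 = 14, cz_1 = 8, r_1 = 2, cx_2 = 9, cy_2 = 3, cz_2 = 3, r_2 = 2, cx_3 = 17, cy_3 = 14, cz_3 = 4, r_3 = 2, cx_4 = 9, cy_4 = 1, cz_4 = 5, d_4 = 5, h_4 = 7, cx_5 = 7, cy_5 = 8, cz_5 = 4, w_5 = 6, d_5 = 3, cx_6 = 7, cy_6 = 2, cz_6 = 7, w_6 = 4, h_6 = 3, cx_7 = 8, cy_7 = 9, cz_7 = 15, w_7 = 7, h_7 = 4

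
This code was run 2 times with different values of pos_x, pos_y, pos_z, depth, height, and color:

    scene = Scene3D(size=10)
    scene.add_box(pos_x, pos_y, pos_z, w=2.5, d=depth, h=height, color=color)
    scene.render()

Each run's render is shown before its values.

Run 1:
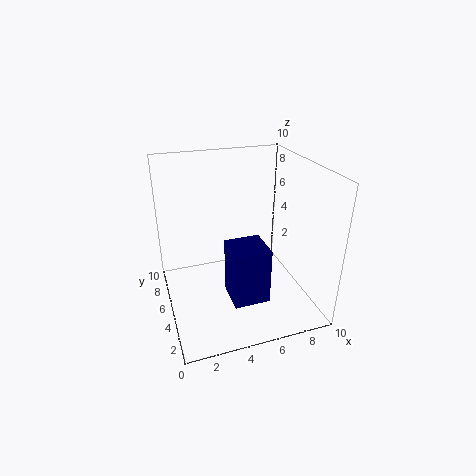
pos_x = 4; pos_y = 2.5; pos_z = 1; depth = 2.5; height = 4; color = 'navy'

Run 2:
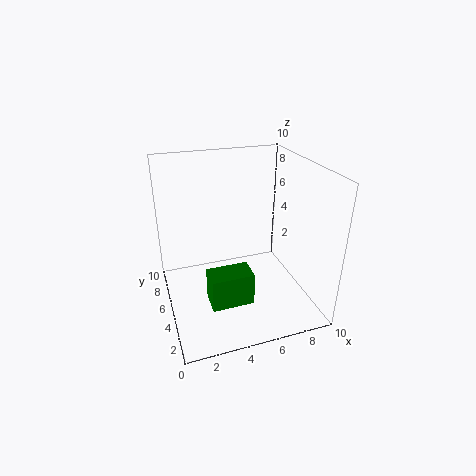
pos_x = 2; pos_y = 0.5; pos_z = 3; depth = 1.5; height = 2; color = 'green'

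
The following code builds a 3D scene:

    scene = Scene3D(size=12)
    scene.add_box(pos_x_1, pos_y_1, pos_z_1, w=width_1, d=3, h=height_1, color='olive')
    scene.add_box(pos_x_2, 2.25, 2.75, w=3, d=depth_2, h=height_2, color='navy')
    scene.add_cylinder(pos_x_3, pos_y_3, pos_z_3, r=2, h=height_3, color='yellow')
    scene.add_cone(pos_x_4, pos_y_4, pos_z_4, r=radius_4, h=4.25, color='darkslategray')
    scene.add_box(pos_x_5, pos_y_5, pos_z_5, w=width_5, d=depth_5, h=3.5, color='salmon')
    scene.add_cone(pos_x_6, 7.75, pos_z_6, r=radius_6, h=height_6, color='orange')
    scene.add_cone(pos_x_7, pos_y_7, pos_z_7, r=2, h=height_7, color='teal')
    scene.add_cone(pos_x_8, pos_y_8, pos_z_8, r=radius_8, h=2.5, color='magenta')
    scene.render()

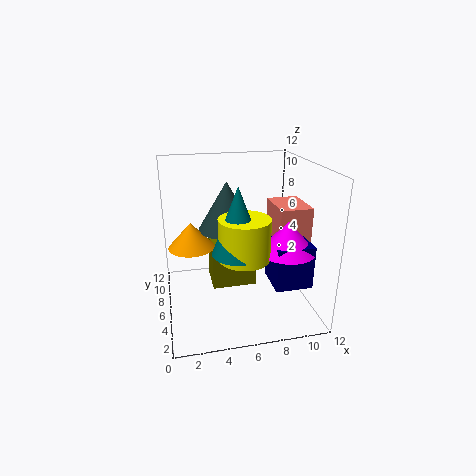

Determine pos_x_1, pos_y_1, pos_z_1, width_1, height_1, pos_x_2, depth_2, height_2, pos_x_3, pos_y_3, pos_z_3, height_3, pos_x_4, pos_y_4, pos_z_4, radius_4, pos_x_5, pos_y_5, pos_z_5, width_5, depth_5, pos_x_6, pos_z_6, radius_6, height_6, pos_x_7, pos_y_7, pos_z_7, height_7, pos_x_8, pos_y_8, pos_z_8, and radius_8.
pos_x_1 = 4
pos_y_1 = 7.25
pos_z_1 = 0.5
width_1 = 4
height_1 = 4.25
pos_x_2 = 8.25
depth_2 = 3
height_2 = 3.5
pos_x_3 = 6
pos_y_3 = 3.75
pos_z_3 = 5.25
height_3 = 3.25
pos_x_4 = 5.5
pos_y_4 = 8.25
pos_z_4 = 6
radius_4 = 2.5
pos_x_5 = 9.25
pos_y_5 = 4.75
pos_z_5 = 5
width_5 = 2.75
depth_5 = 3.75
pos_x_6 = 2.25
pos_z_6 = 4.75
radius_6 = 2
height_6 = 2.25
pos_x_7 = 5.5
pos_y_7 = 3.75
pos_z_7 = 5.75
height_7 = 5.25
pos_x_8 = 9.5
pos_y_8 = 3.75
pos_z_8 = 5.5
radius_8 = 2.25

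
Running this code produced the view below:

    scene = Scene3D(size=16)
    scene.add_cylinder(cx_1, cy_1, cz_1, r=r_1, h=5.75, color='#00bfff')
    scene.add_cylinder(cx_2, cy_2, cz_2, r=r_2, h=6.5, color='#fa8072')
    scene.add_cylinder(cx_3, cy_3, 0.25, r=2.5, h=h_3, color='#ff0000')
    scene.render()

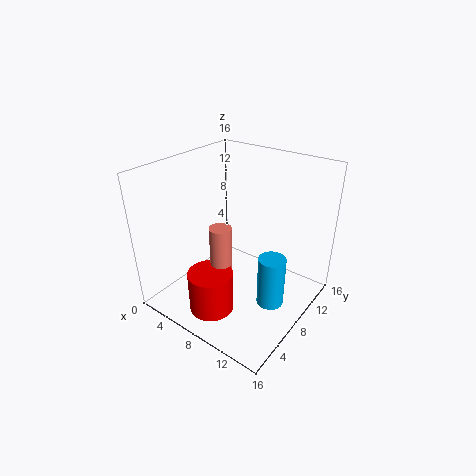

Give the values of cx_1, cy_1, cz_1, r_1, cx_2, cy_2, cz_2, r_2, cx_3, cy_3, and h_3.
cx_1 = 12.5; cy_1 = 8; cz_1 = 1.25; r_1 = 1.5; cx_2 = 6.75; cy_2 = 6.5; cz_2 = 3; r_2 = 1.25; cx_3 = 7; cy_3 = 4.25; h_3 = 4.75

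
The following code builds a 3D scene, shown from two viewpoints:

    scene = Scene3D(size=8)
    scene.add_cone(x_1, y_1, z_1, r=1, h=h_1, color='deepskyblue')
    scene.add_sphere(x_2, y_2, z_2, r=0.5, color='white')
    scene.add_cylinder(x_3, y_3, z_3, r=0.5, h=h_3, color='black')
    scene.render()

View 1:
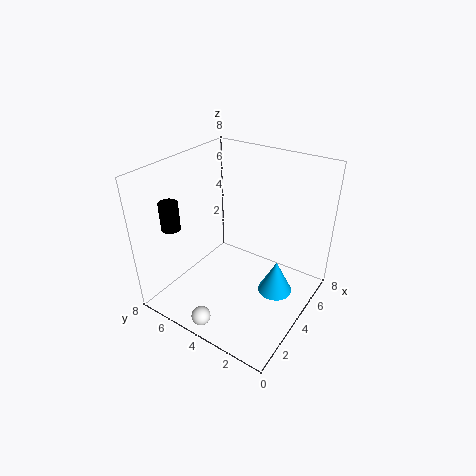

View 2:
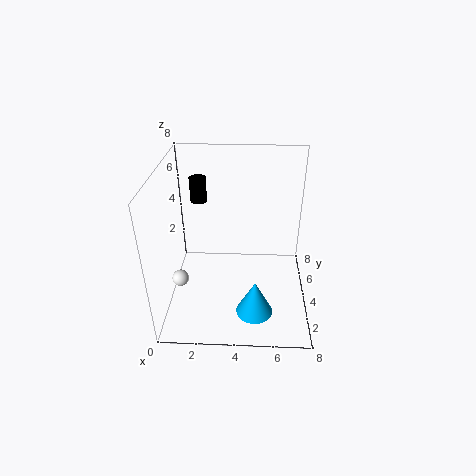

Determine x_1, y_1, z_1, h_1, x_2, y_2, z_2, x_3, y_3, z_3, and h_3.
x_1 = 5
y_1 = 2
z_1 = 0.5
h_1 = 2
x_2 = 0.5
y_2 = 4
z_2 = 1
x_3 = 1.5
y_3 = 6.5
z_3 = 5
h_3 = 1.5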